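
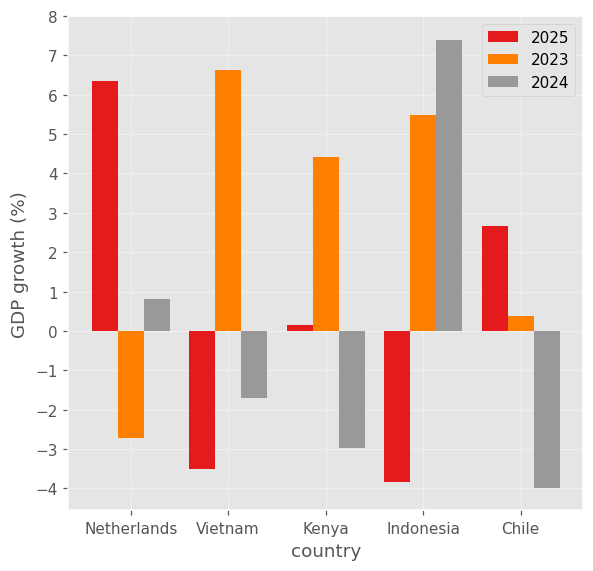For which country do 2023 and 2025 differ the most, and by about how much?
Vietnam: 2023 ≈ 7, 2025 ≈ -4 → gap ≈ 11. Next-largest (Indonesia) is only ≈ 9.

Vietnam, ≈ 11 %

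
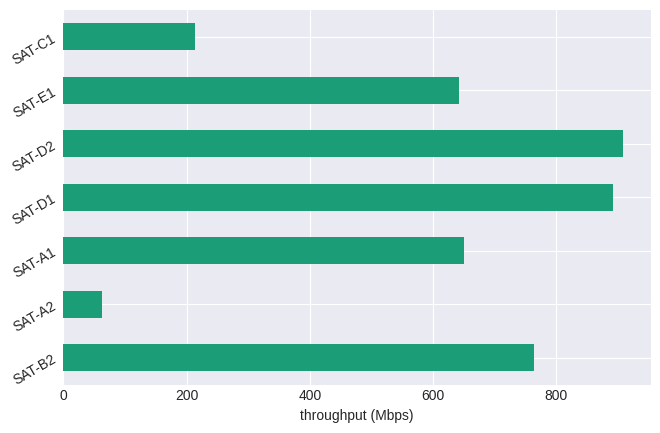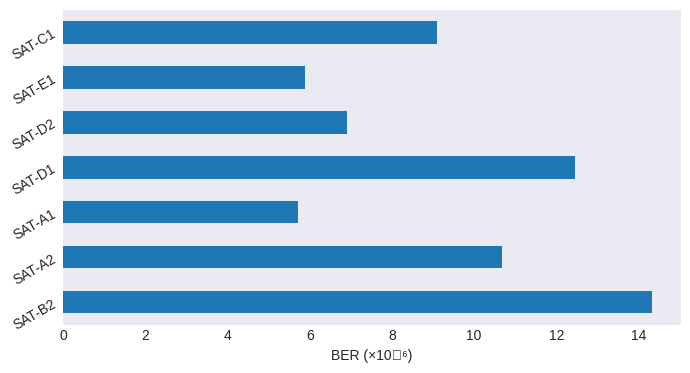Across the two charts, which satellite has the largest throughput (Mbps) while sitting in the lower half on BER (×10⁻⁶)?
SAT-D2

Chart 2 median BER (×10⁻⁶) ≈ 10; below-median satellites: SAT-A1, SAT-D2, SAT-E1. Among those, SAT-D2 has the highest throughput (Mbps) (≈ 900).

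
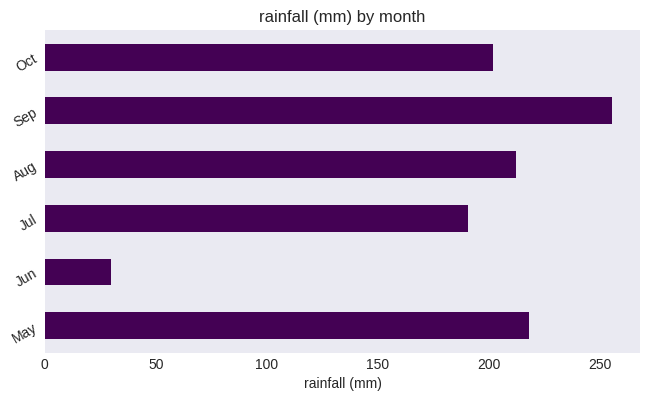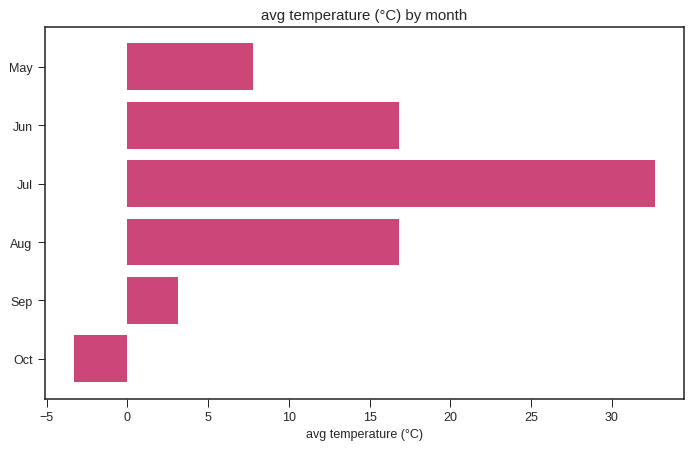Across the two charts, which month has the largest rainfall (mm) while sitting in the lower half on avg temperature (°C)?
Chart 2 median avg temperature (°C) ≈ 10; below-median months: May, Sep, Oct. Among those, Sep has the highest rainfall (mm) (≈ 250).

Sep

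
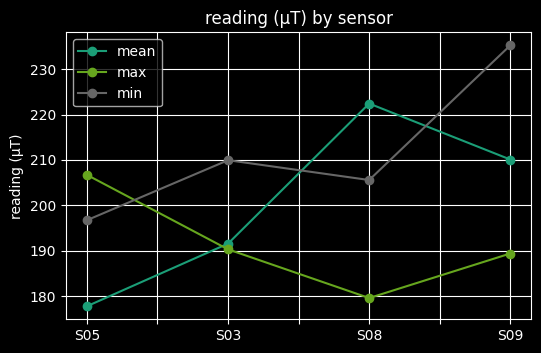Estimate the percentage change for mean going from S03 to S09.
S03 ≈ 190, S09 ≈ 210; (210 − 190) / 190 ≈ +10.5%.

≈ +10.5%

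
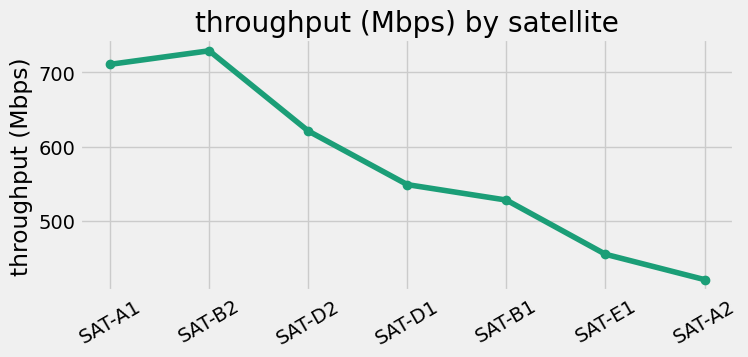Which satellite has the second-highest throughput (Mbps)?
SAT-A1

Top 3: SAT-B2 ≈ 750, SAT-A1 ≈ 700, SAT-D2 ≈ 600.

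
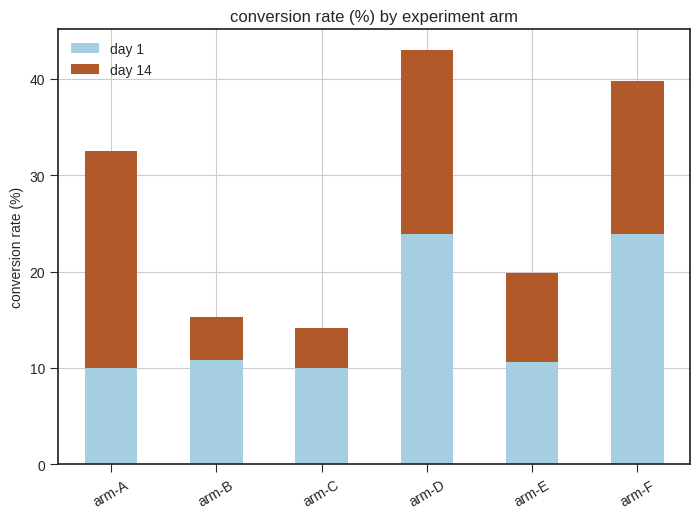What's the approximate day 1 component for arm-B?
day 1 top ≈ 10, bottom ≈ 0; segment ≈ 10.

≈ 10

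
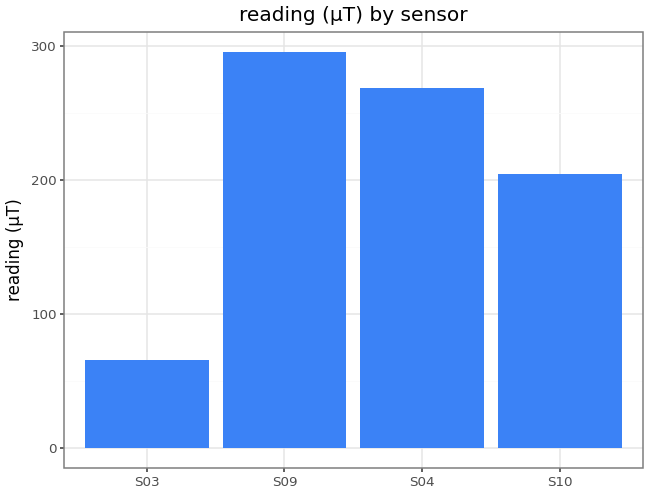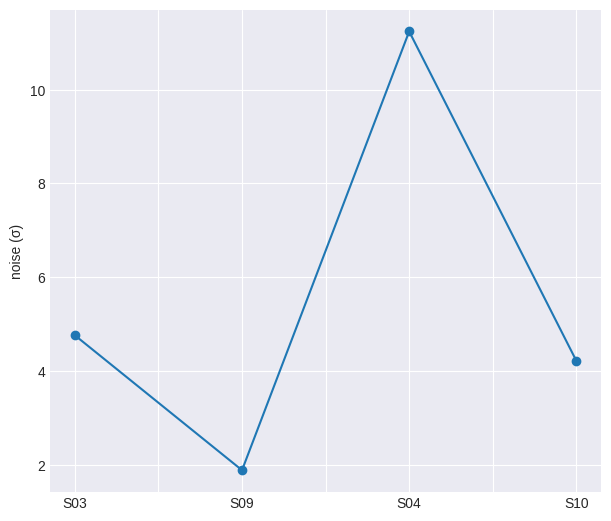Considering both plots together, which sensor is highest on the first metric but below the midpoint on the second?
S09

Chart 2 median noise (σ) ≈ 4; below-median sensors: S09, S10. Among those, S09 has the highest reading (µT) (≈ 300).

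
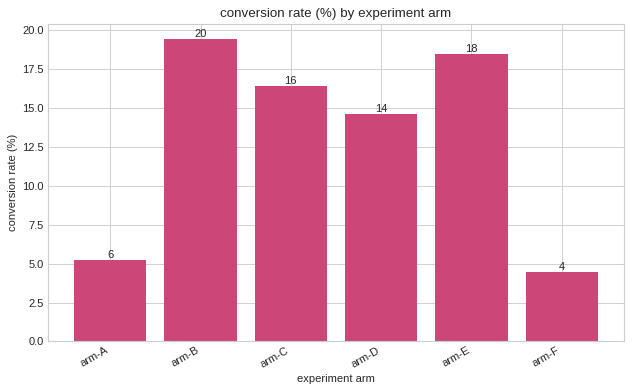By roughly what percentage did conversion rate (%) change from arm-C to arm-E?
≈ +12.5%

arm-C ≈ 16, arm-E ≈ 18; (18 − 16) / 16 ≈ +12.5%.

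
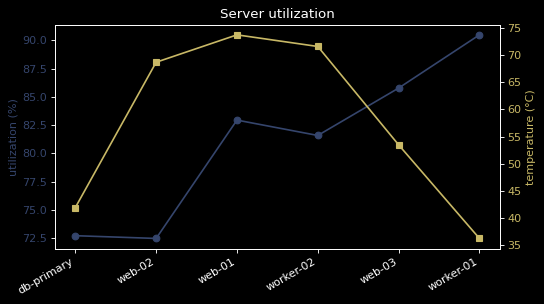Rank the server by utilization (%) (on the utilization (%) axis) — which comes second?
web-03

Top 3 (on the utilization (%) axis): worker-01 ≈ 90, web-03 ≈ 86, web-01 ≈ 82.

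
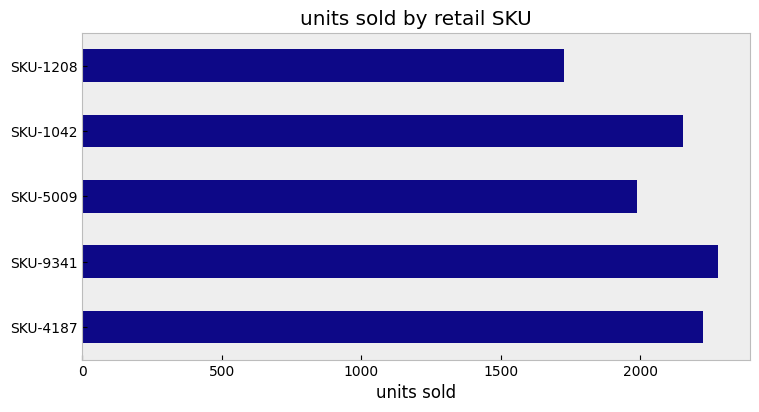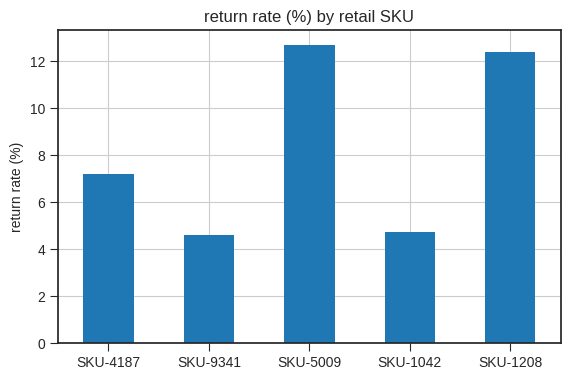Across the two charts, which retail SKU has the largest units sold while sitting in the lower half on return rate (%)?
SKU-9341

Chart 2 median return rate (%) ≈ 8; below-median retail SKUs: SKU-9341, SKU-1042. Among those, SKU-9341 has the highest units sold (≈ 2500).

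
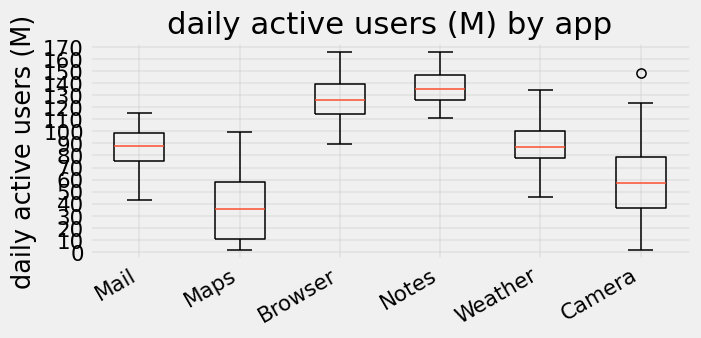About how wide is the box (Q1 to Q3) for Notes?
≈ 20

Q3 ≈ 150, Q1 ≈ 130; IQR ≈ 20.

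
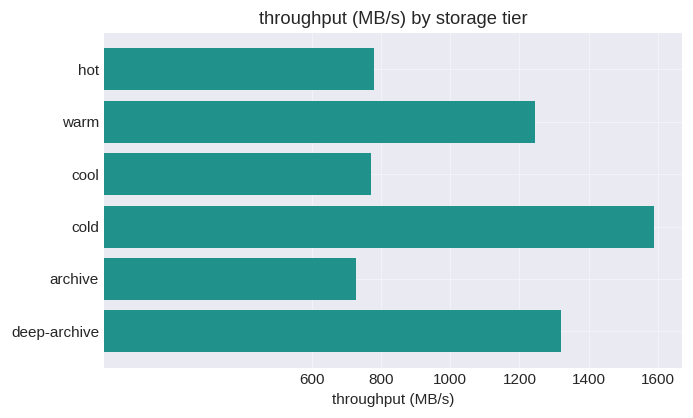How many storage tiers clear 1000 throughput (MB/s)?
Above 1000: warm, cold, deep-archive.

3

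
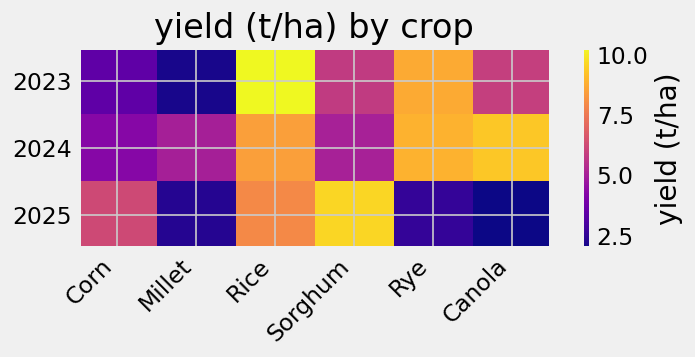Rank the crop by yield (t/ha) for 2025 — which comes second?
Rice

Top 3 for 2025: Sorghum ≈ 10, Rice ≈ 8, Corn ≈ 6.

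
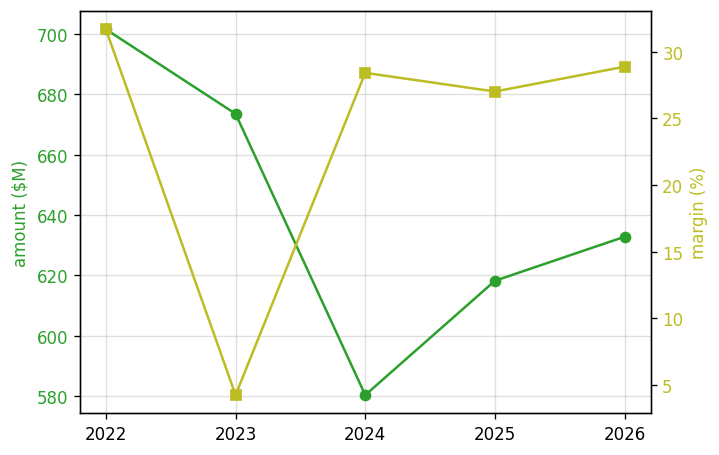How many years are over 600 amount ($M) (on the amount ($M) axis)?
Above 600: 2022, 2023, 2025, 2026.

4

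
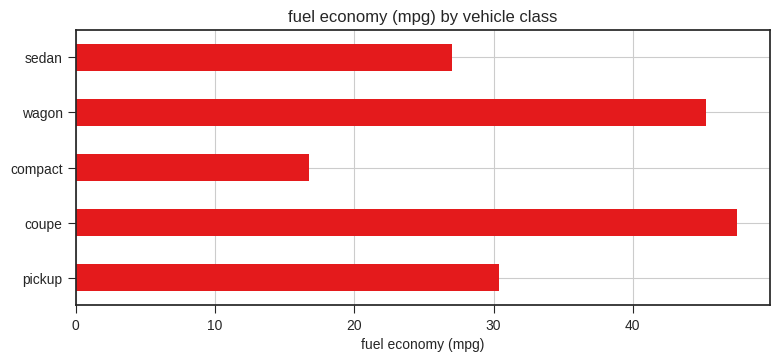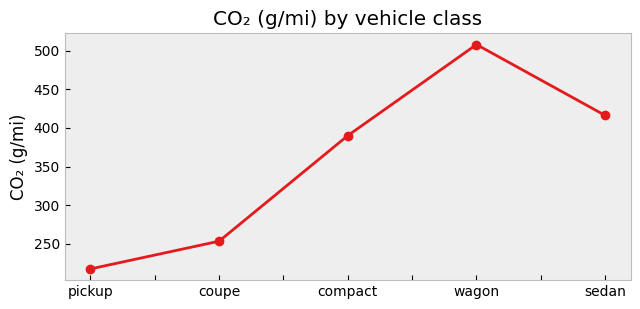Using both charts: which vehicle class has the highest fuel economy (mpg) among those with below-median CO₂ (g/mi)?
Chart 2 median CO₂ (g/mi) ≈ 400; below-median vehicle classes: pickup, coupe. Among those, coupe has the highest fuel economy (mpg) (≈ 45).

coupe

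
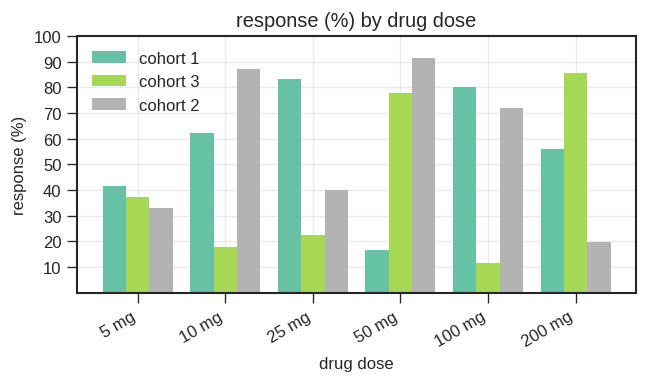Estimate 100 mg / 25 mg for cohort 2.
≈ 1.75×

100 mg ≈ 70, 25 mg ≈ 40; 70/40 ≈ 1.75.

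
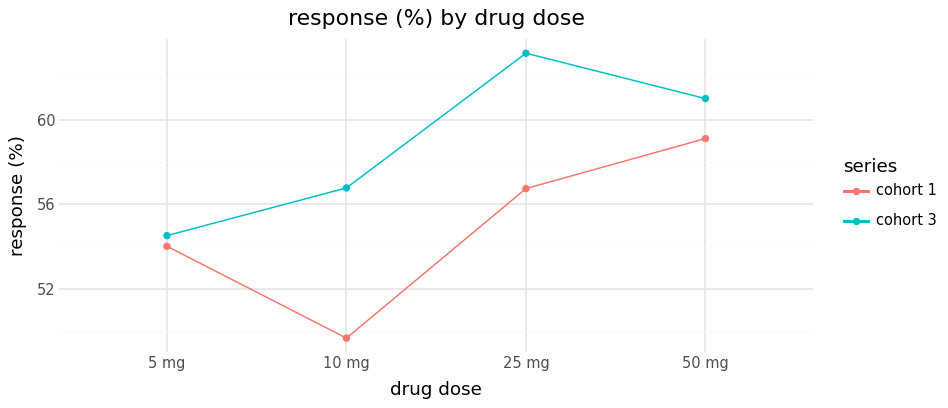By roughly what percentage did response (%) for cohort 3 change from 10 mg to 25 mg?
≈ +14.3%

10 mg ≈ 56, 25 mg ≈ 64; (64 − 56) / 56 ≈ +14.3%.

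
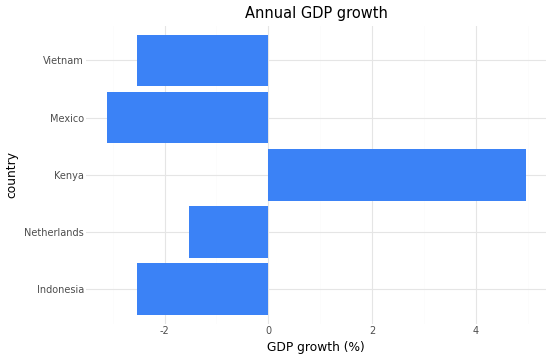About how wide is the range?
Max Kenya ≈ 5, min Mexico ≈ -3; range ≈ 8.

≈ 8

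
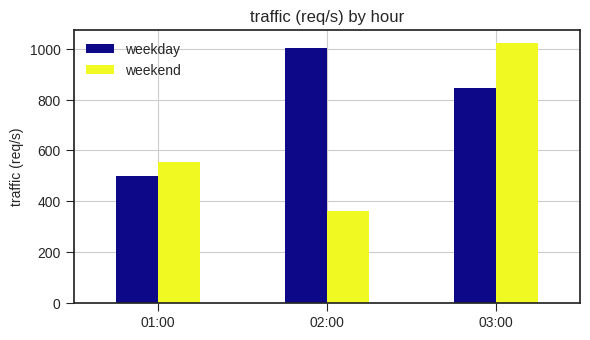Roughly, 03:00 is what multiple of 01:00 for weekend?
03:00 ≈ 1000, 01:00 ≈ 600; 1000/600 ≈ 1.67.

≈ 1.67×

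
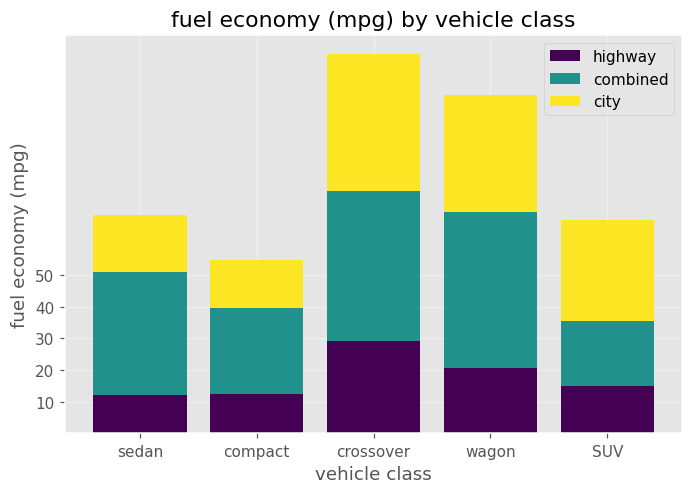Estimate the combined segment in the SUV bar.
combined top ≈ 40, bottom ≈ 20; segment ≈ 20.

≈ 20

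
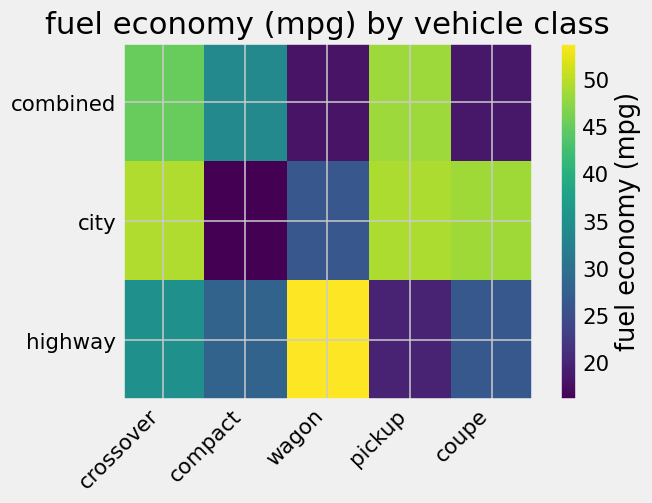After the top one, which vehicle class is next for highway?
crossover

Top 3 for highway: wagon ≈ 55, crossover ≈ 35, compact ≈ 30.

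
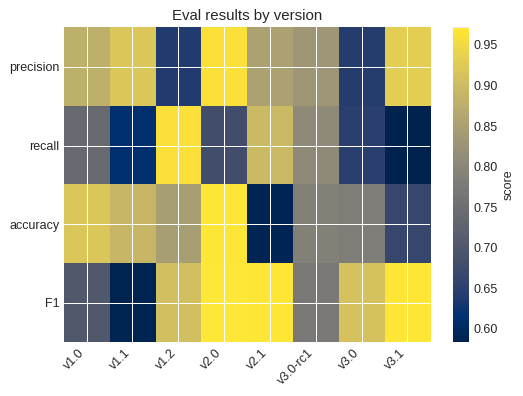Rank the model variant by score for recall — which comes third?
v3.0-rc1

Top 4 for recall: v1.2 ≈ 0.95, v2.1 ≈ 0.90, v3.0-rc1 ≈ 0.80, v1.0 ≈ 0.75.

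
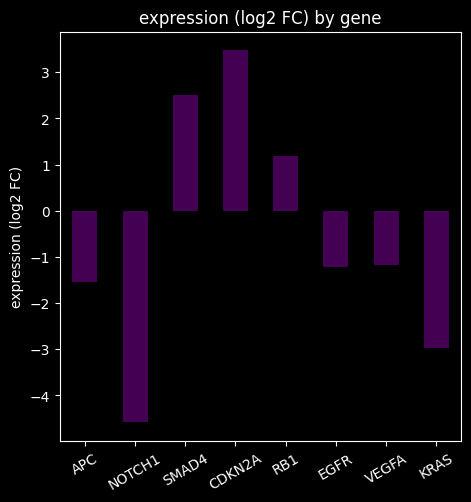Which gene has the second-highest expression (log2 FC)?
Top 3: CDKN2A ≈ 3, SMAD4 ≈ 2, RB1 ≈ 1.

SMAD4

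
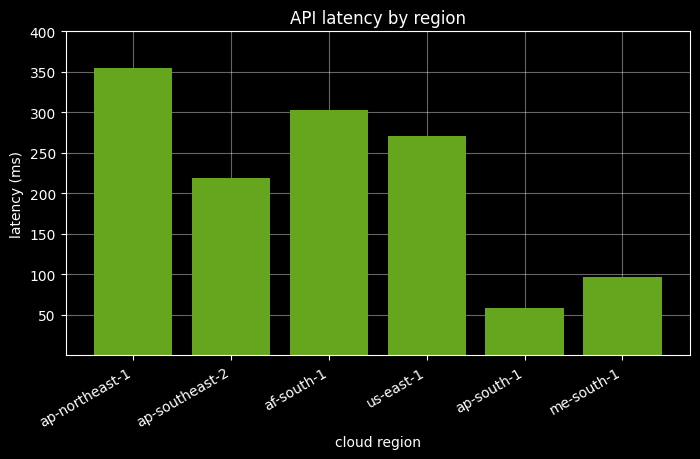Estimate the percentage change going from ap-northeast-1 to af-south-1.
ap-northeast-1 ≈ 350, af-south-1 ≈ 300; (300 − 350) / 350 ≈ -14.3%.

≈ -14.3%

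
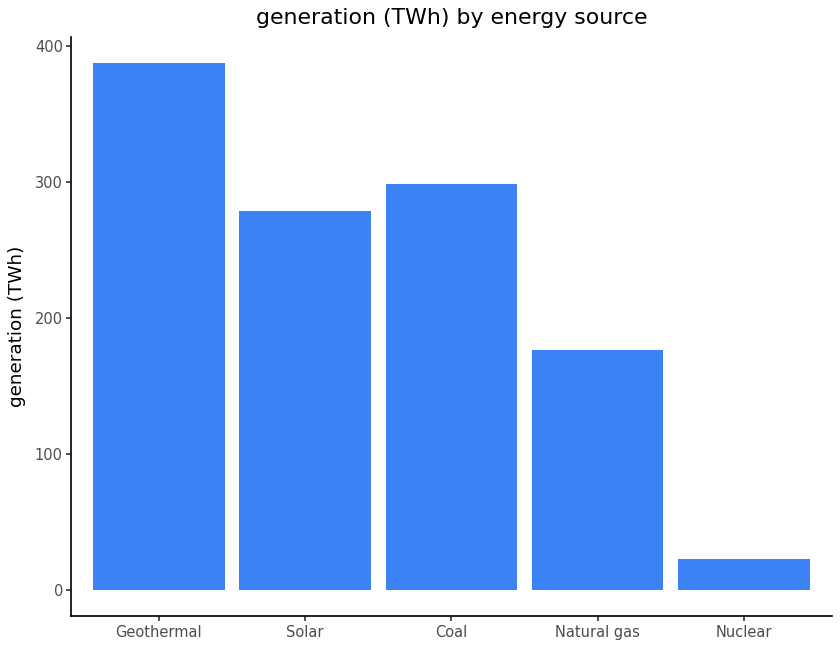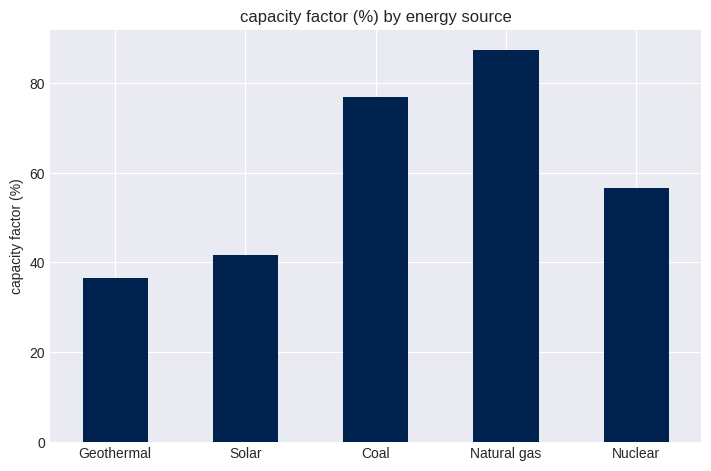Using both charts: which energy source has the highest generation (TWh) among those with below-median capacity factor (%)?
Chart 2 median capacity factor (%) ≈ 60; below-median energy sources: Geothermal, Solar. Among those, Geothermal has the highest generation (TWh) (≈ 400).

Geothermal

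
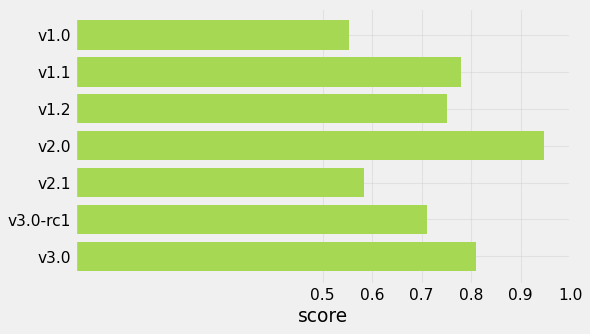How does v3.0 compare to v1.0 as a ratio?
v3.0 ≈ 0.8, v1.0 ≈ 0.6; 0.8/0.6 ≈ 1.33.

≈ 1.33×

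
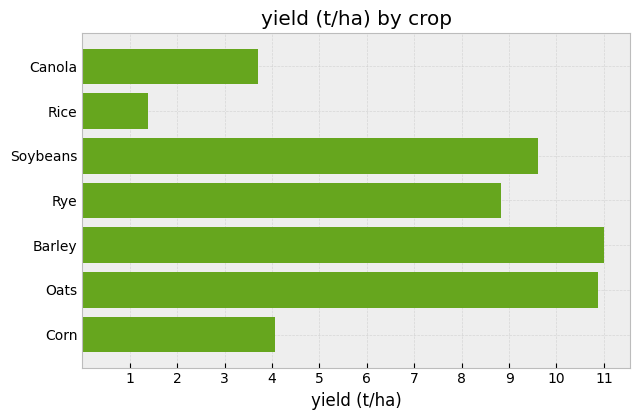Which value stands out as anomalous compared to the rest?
Rice ≈ 1; the rest sit between ≈ 4 and ≈ 11.

Rice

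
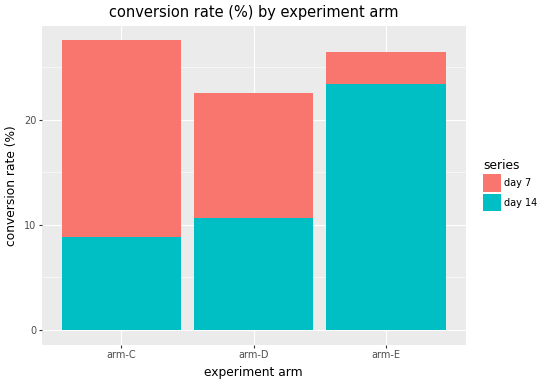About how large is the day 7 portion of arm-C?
≈ 20

day 7 top ≈ 30, bottom ≈ 10; segment ≈ 20.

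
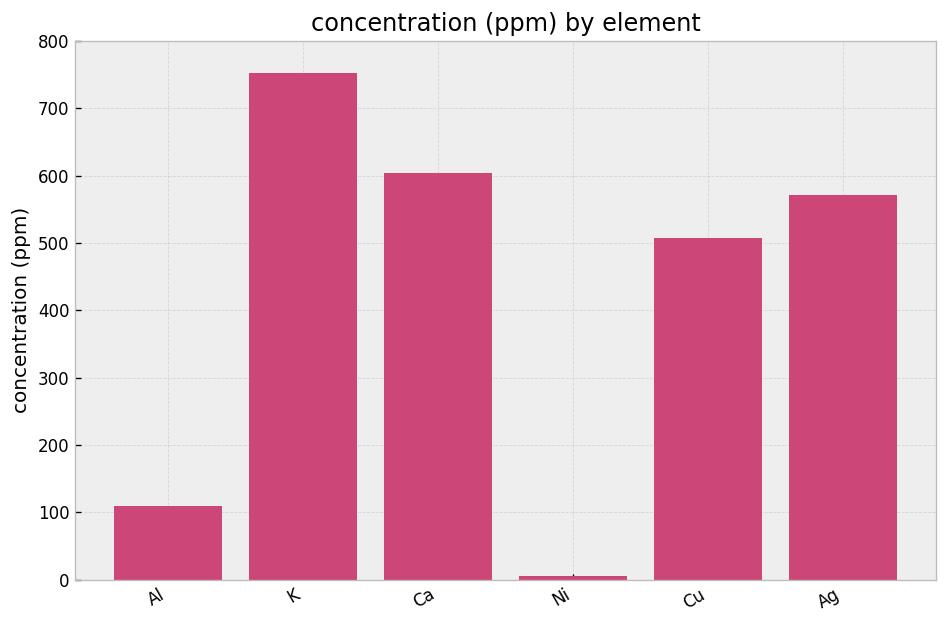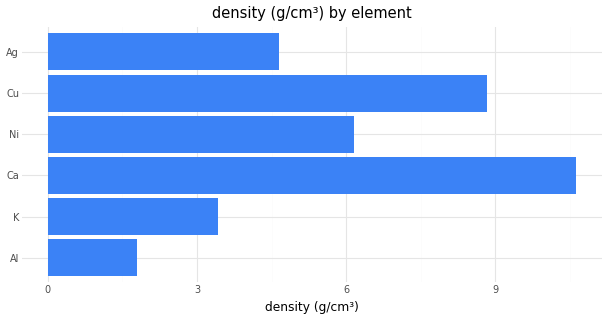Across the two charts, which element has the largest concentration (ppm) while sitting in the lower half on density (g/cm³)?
K

Chart 2 median density (g/cm³) ≈ 5; below-median elements: Al, K, Ag. Among those, K has the highest concentration (ppm) (≈ 800).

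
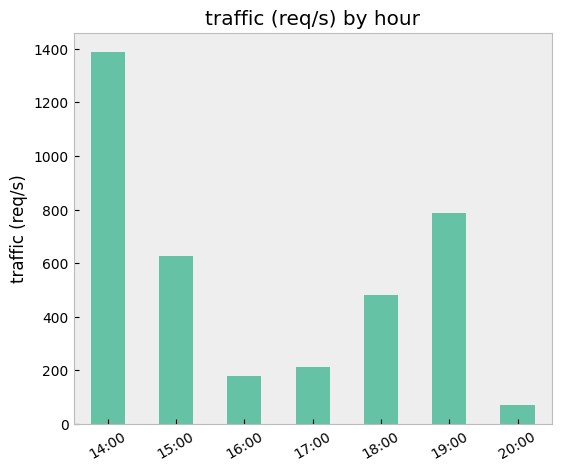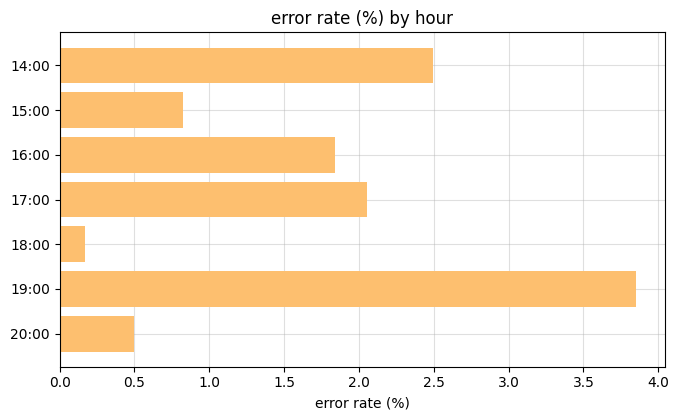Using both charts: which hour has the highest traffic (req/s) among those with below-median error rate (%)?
Chart 2 median error rate (%) ≈ 2; below-median hours: 15:00, 18:00, 20:00. Among those, 15:00 has the highest traffic (req/s) (≈ 600).

15:00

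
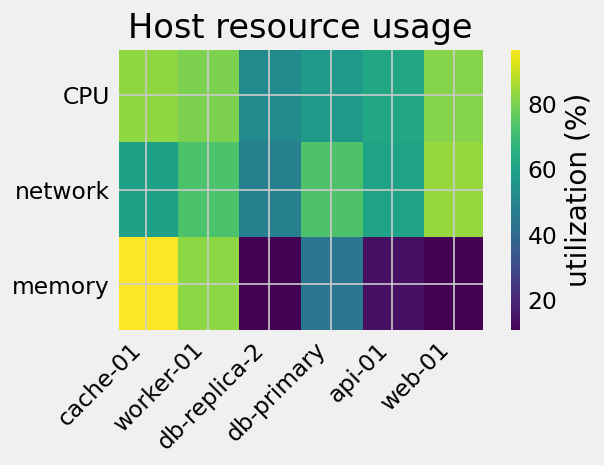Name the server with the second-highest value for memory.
worker-01

Top 3 for memory: cache-01 ≈ 100, worker-01 ≈ 80, db-primary ≈ 40.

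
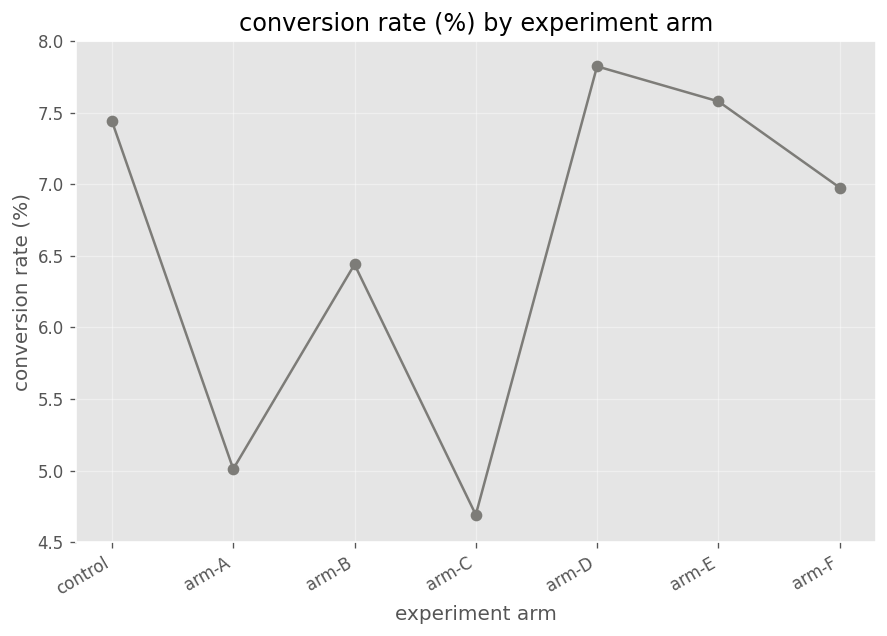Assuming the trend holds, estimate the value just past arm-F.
Last three: 8.0, 7.5, 7.0 → slope ≈ -0.5/step → next ≈ 6.5.

≈ 6.5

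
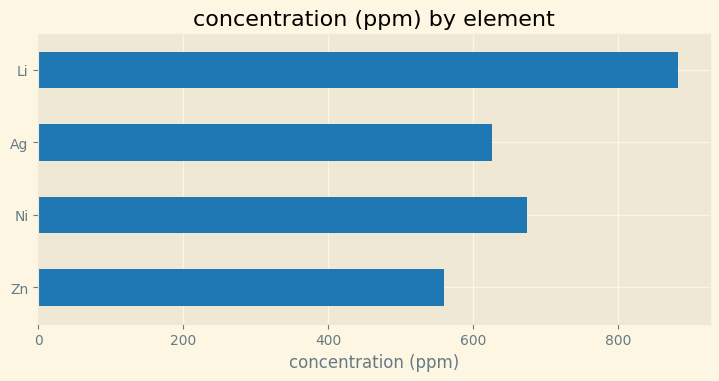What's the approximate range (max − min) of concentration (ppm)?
Max Li ≈ 900, min Zn ≈ 600; range ≈ 300.

≈ 300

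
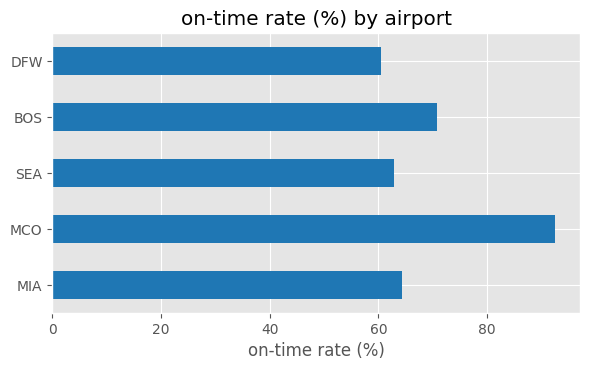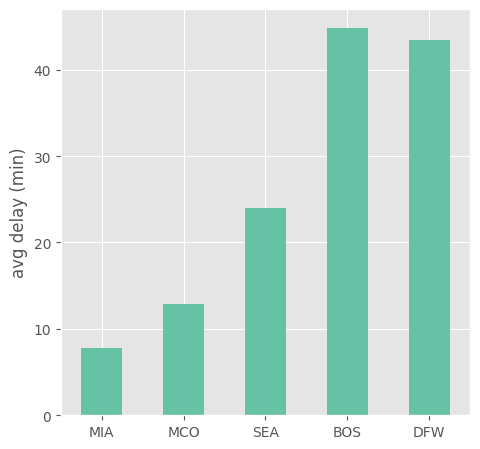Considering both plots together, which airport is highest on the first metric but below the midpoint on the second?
Chart 2 median avg delay (min) ≈ 25; below-median airports: MIA, MCO. Among those, MCO has the highest on-time rate (%) (≈ 90).

MCO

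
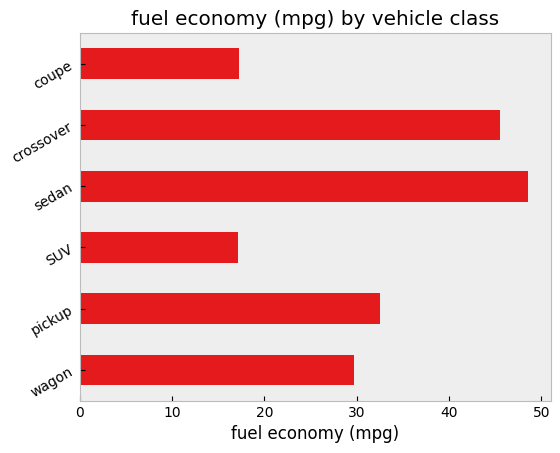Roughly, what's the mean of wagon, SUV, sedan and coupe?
≈ 28

(30 + 15 + 50 + 15) / 4 ≈ 28.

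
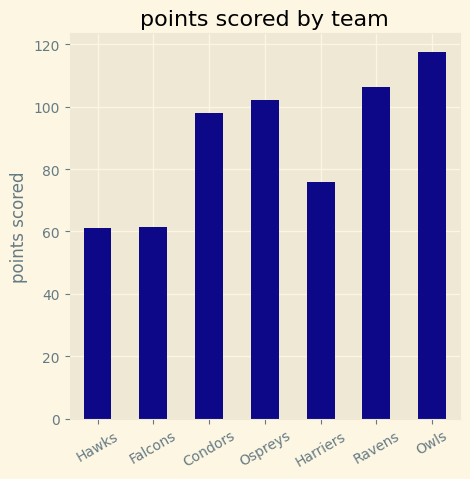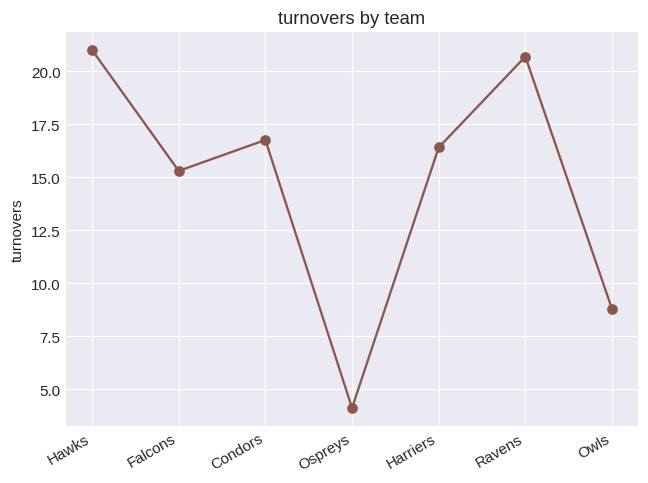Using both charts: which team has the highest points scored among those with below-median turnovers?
Owls

Chart 2 median turnovers ≈ 16; below-median teams: Falcons, Ospreys, Owls. Among those, Owls has the highest points scored (≈ 120).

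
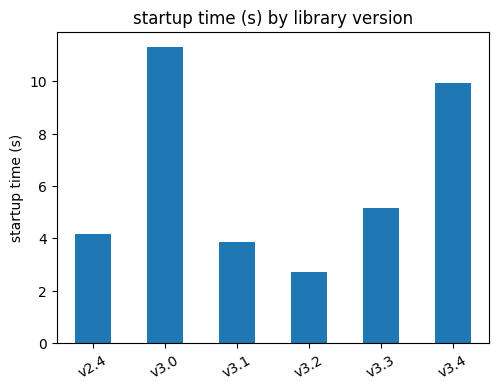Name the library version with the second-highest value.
v3.4

Top 3: v3.0 ≈ 11, v3.4 ≈ 10, v3.3 ≈ 5.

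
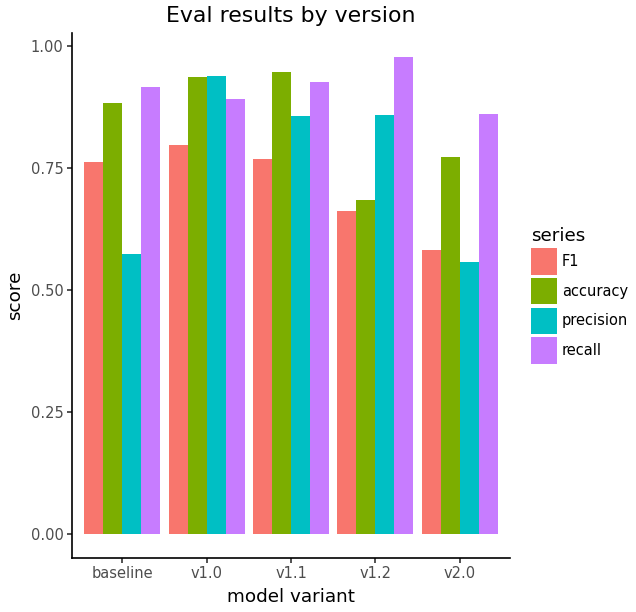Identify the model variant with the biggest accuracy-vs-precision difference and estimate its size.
baseline: accuracy ≈ 0.9, precision ≈ 0.6 → gap ≈ 0.3. Next-largest (v2.0) is only ≈ 0.2.

baseline, ≈ 0.3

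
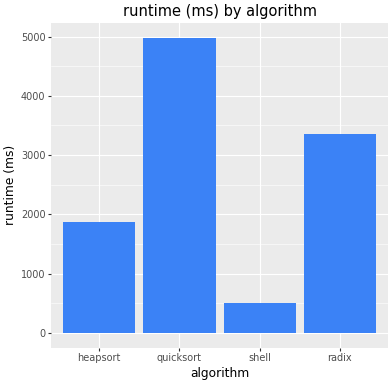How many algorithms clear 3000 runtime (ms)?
Above 3000: quicksort, radix.

2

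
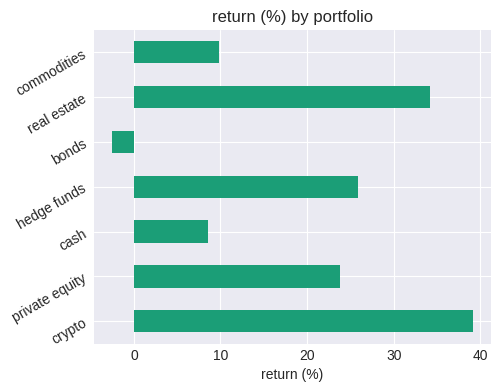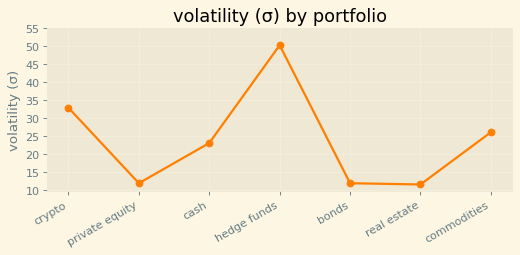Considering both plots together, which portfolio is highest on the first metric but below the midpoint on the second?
real estate

Chart 2 median volatility (σ) ≈ 25; below-median portfolios: private equity, bonds, real estate. Among those, real estate has the highest return (%) (≈ 35).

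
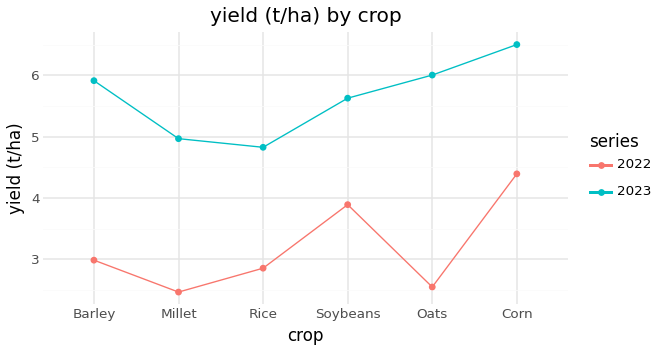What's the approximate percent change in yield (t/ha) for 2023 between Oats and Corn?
Oats ≈ 6.0, Corn ≈ 6.5; (6.5 − 6.0) / 6.0 ≈ +8.3%.

≈ +8.3%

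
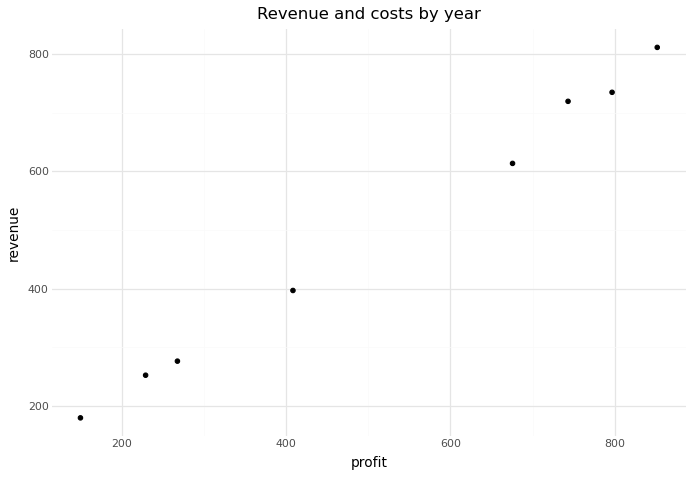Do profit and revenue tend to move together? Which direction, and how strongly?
Points are positively correlated; strong (|r| ≈ 1.0).

positive, strong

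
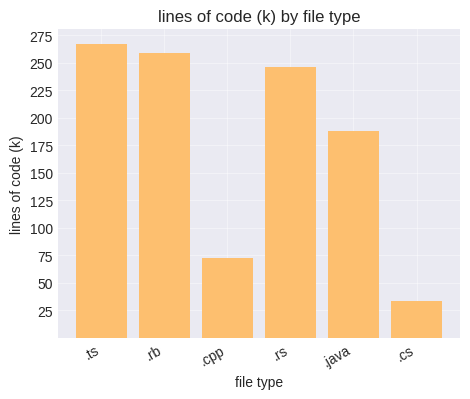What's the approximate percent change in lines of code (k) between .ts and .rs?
≈ -9.1%

.ts ≈ 275, .rs ≈ 250; (250 − 275) / 275 ≈ -9.1%.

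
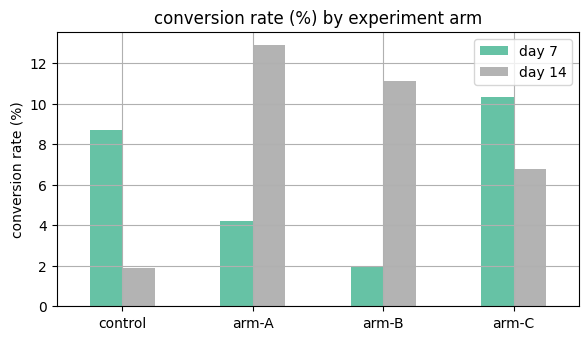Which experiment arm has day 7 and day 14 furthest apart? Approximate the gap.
arm-B, ≈ 10 %

arm-B: day 7 ≈ 2, day 14 ≈ 12 → gap ≈ 10. Next-largest (arm-A) is only ≈ 8.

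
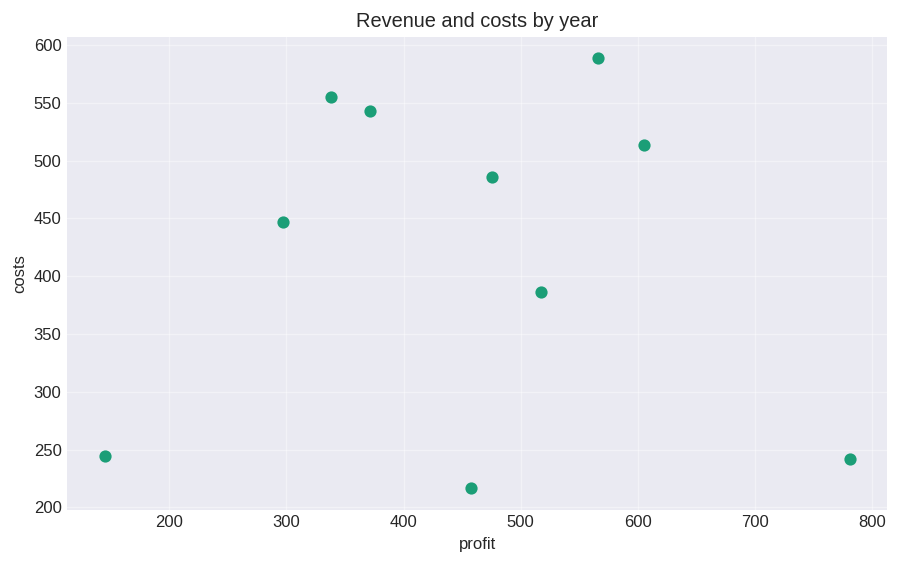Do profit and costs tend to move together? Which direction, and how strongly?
no clear correlation

Points are roughly uncorrelated; weak (|r| ≈ 0.0).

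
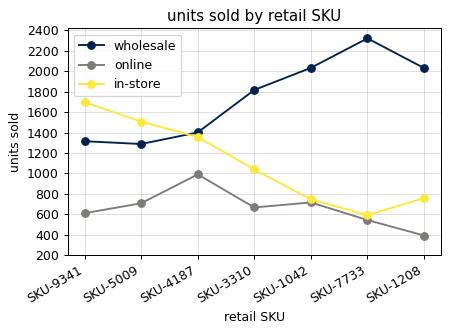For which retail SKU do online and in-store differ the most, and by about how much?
SKU-9341: online ≈ 600, in-store ≈ 1600 → gap ≈ 1000. Next-largest (SKU-5009) is only ≈ 800.

SKU-9341, ≈ 1000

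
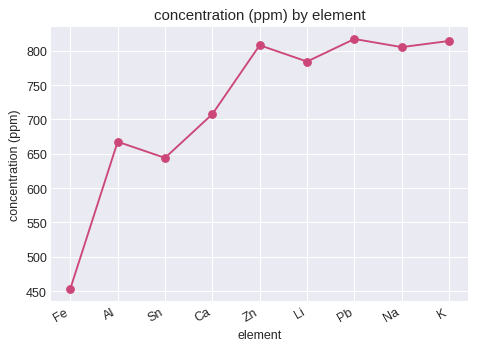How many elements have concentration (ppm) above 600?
Above 600: Al, Sn, Ca, Zn, Li, Pb, Na, K.

8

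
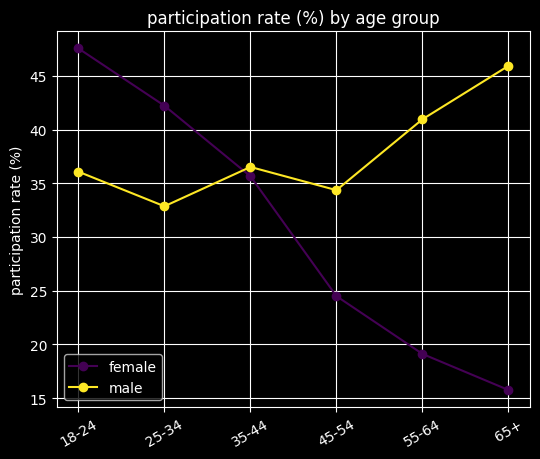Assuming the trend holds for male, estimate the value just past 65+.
Last three: 35, 40, 45 → slope ≈ 5/step → next ≈ 50.

≈ 50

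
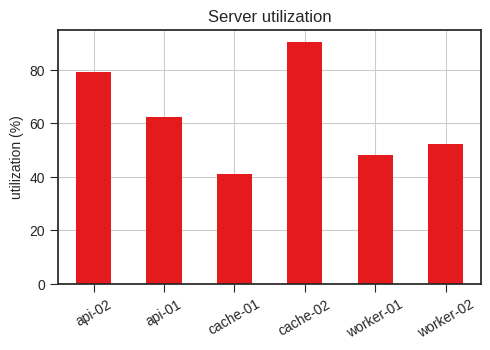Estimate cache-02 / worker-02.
cache-02 ≈ 90, worker-02 ≈ 50; 90/50 ≈ 1.8.

≈ 1.8×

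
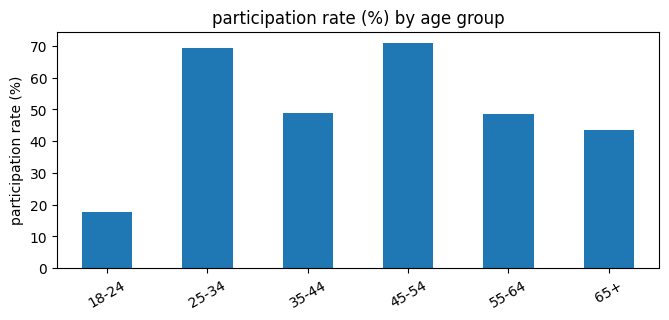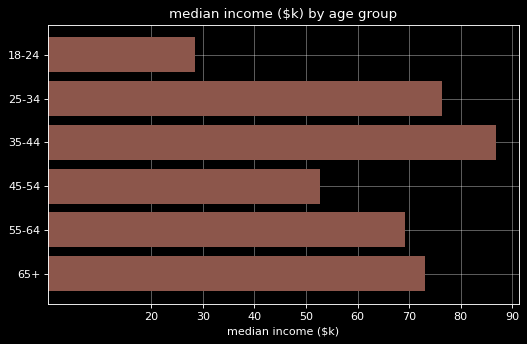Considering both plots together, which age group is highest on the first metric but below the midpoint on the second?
Chart 2 median median income ($k) ≈ 70; below-median age groups: 18-24, 45-54, 55-64. Among those, 45-54 has the highest participation rate (%) (≈ 70).

45-54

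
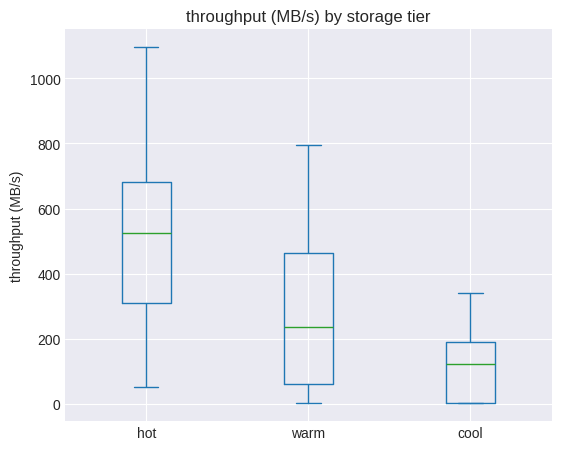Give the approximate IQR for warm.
≈ 400

Q3 ≈ 450, Q1 ≈ 50; IQR ≈ 400.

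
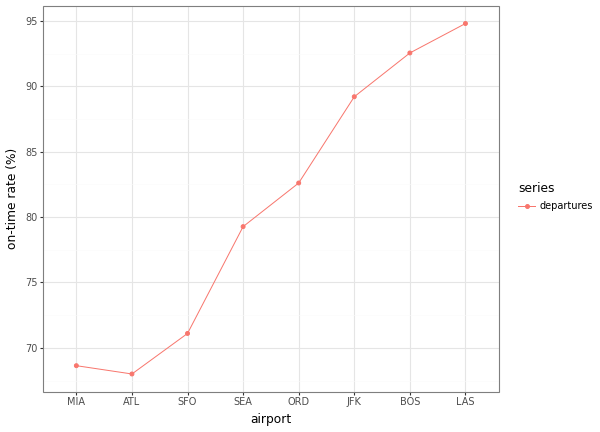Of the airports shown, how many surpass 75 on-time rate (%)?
Above 75: SEA, ORD, JFK, BOS, LAS.

5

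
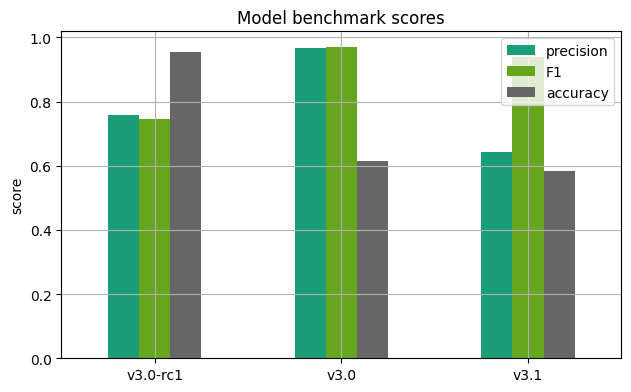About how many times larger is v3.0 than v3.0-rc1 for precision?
≈ 1.25×

v3.0 ≈ 1.0, v3.0-rc1 ≈ 0.8; 1.0/0.8 ≈ 1.25.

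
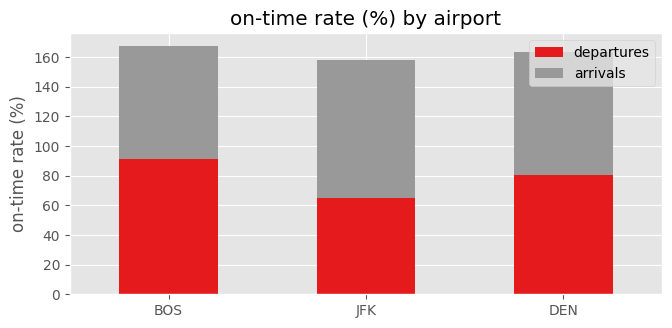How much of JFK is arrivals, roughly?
arrivals top ≈ 160, bottom ≈ 60; segment ≈ 100.

≈ 100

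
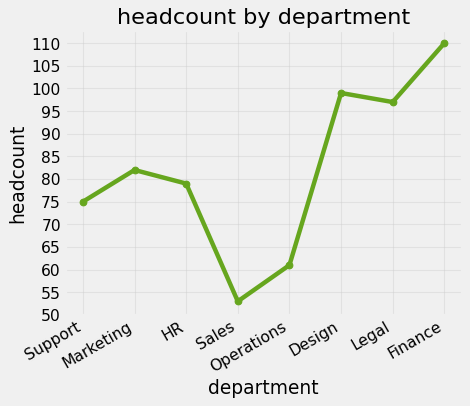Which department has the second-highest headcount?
Design

Top 3: Finance ≈ 110, Design ≈ 100, Legal ≈ 95.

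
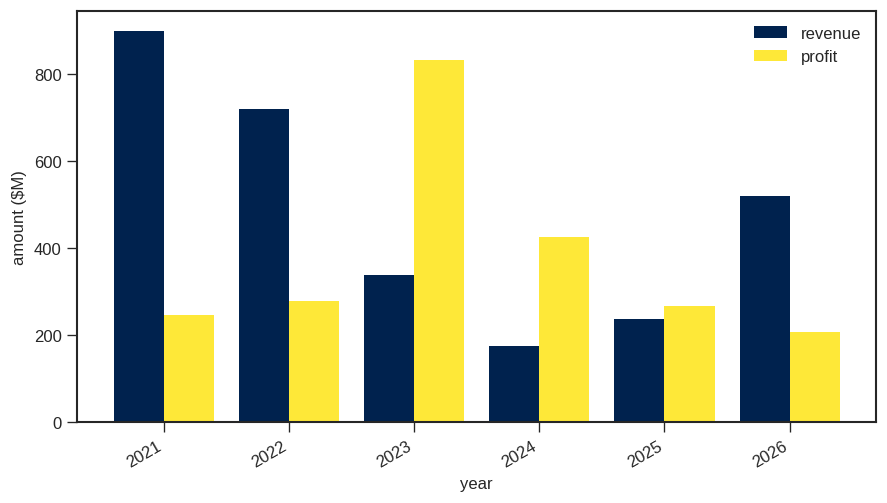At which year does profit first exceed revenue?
2023

2022: profit ≈ 300 vs revenue ≈ 700 (not yet); 2023: profit ≈ 800 vs revenue ≈ 300 (first crossover).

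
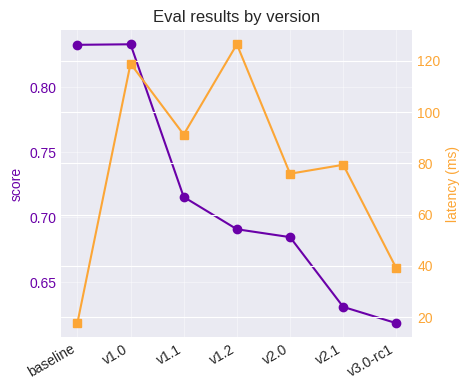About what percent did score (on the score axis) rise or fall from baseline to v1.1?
baseline ≈ 0.84, v1.1 ≈ 0.72; (0.72 − 0.84) / 0.84 ≈ -14.3%.

≈ -14.3%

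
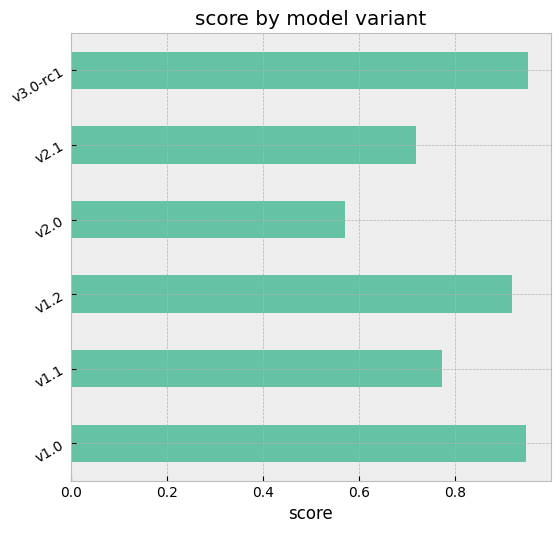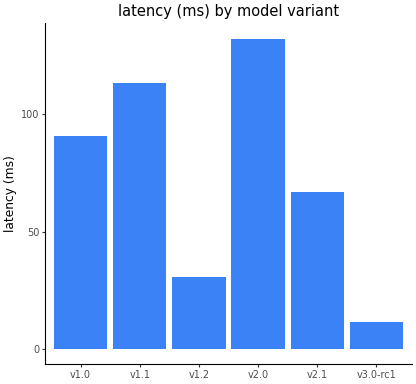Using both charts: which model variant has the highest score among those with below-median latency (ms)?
Chart 2 median latency (ms) ≈ 80; below-median model variants: v1.2, v2.1, v3.0-rc1. Among those, v3.0-rc1 has the highest score (≈ 1).

v3.0-rc1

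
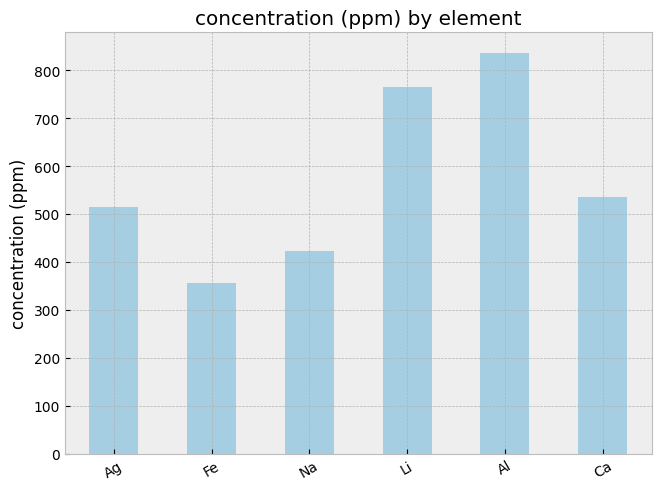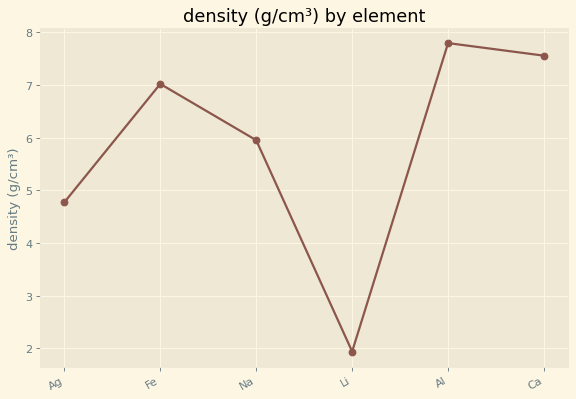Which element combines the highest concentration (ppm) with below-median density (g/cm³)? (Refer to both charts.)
Li

Chart 2 median density (g/cm³) ≈ 6; below-median elements: Ag, Na, Li. Among those, Li has the highest concentration (ppm) (≈ 800).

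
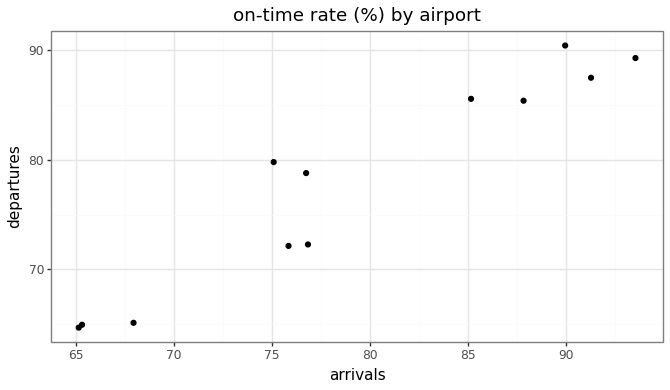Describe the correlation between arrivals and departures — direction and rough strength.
Points are positively correlated; strong (|r| ≈ 1.0).

positive, strong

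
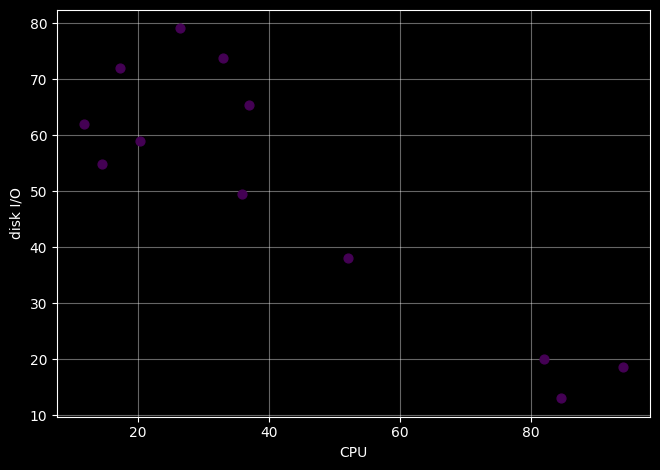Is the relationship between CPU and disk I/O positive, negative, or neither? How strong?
negative, strong

Points are negatively correlated; strong (|r| ≈ 0.9).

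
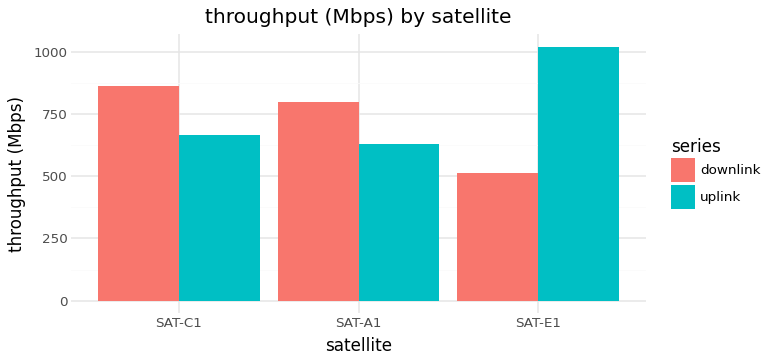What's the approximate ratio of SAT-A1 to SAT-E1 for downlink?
SAT-A1 ≈ 800, SAT-E1 ≈ 500; 800/500 ≈ 1.6.

≈ 1.6×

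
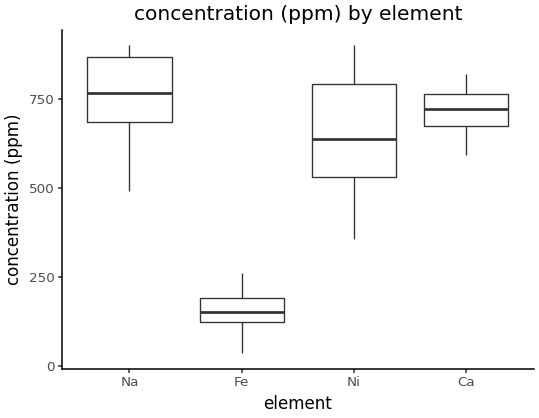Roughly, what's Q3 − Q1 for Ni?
≈ 250

Q3 ≈ 800, Q1 ≈ 550; IQR ≈ 250.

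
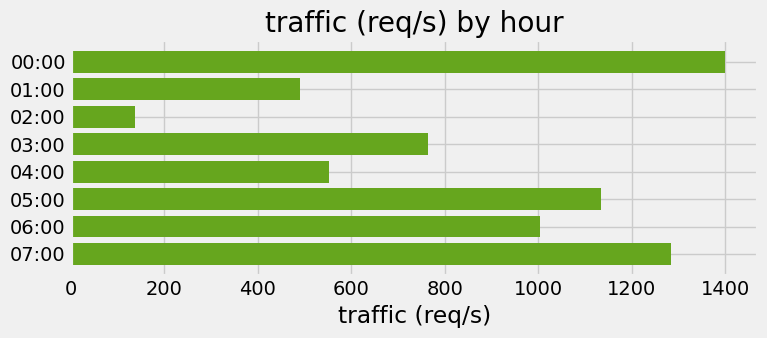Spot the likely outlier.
02:00 ≈ 200; the rest sit between ≈ 400 and ≈ 1400.

02:00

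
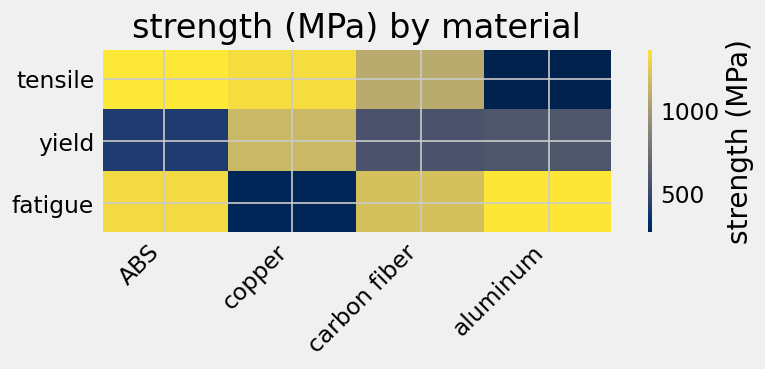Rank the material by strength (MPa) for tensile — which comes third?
Top 4 for tensile: ABS ≈ 1400, copper ≈ 1300, carbon fiber ≈ 1100, aluminum ≈ 300.

carbon fiber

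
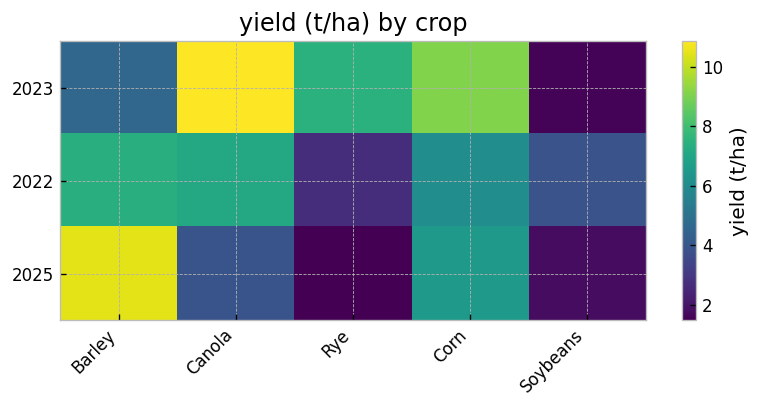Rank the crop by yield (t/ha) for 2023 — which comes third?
Rye

Top 4 for 2023: Canola ≈ 11, Corn ≈ 9, Rye ≈ 7, Barley ≈ 5.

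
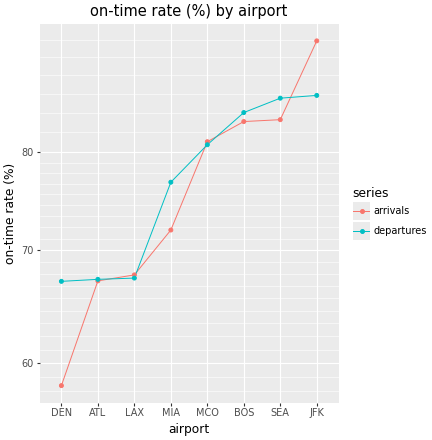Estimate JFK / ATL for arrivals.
≈ 1.46×

JFK ≈ 95, ATL ≈ 65; 95/65 ≈ 1.46.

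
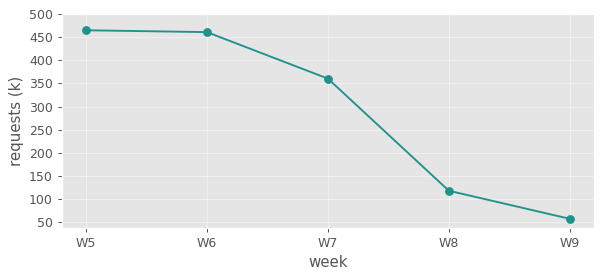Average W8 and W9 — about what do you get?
≈ 75

(100 + 50) / 2 ≈ 75.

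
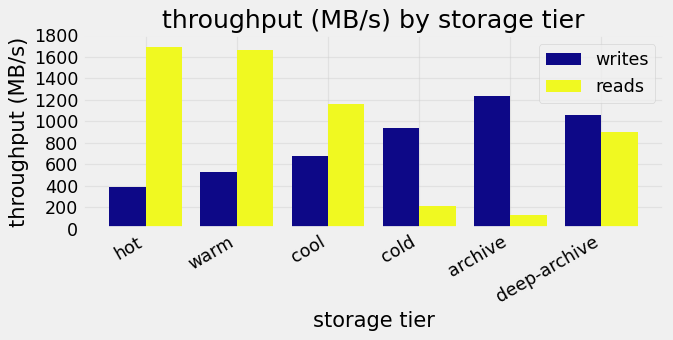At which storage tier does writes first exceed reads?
cool: writes ≈ 600 vs reads ≈ 1200 (not yet); cold: writes ≈ 1000 vs reads ≈ 200 (first crossover).

cold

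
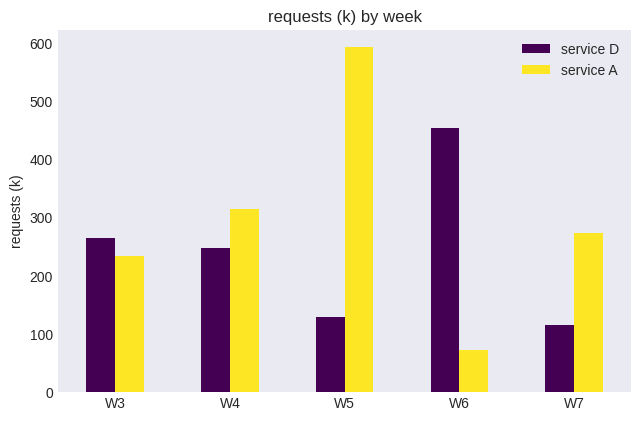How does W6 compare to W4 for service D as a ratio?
≈ 1.8×

W6 ≈ 450, W4 ≈ 250; 450/250 ≈ 1.8.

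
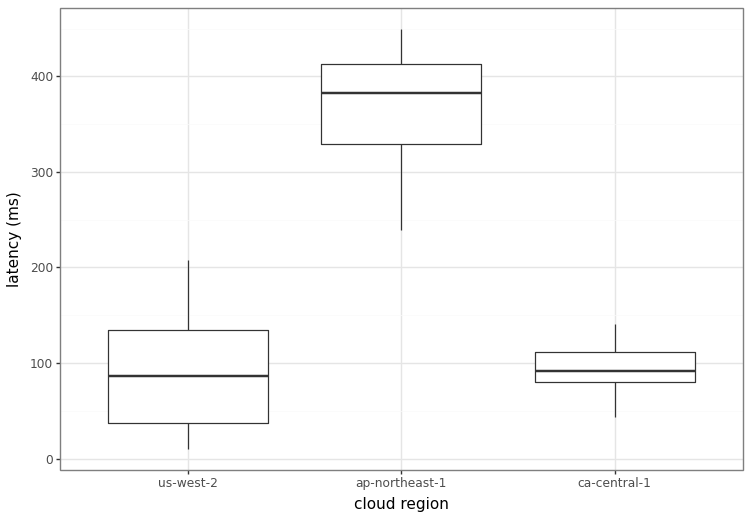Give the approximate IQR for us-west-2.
≈ 100

Q3 ≈ 150, Q1 ≈ 50; IQR ≈ 100.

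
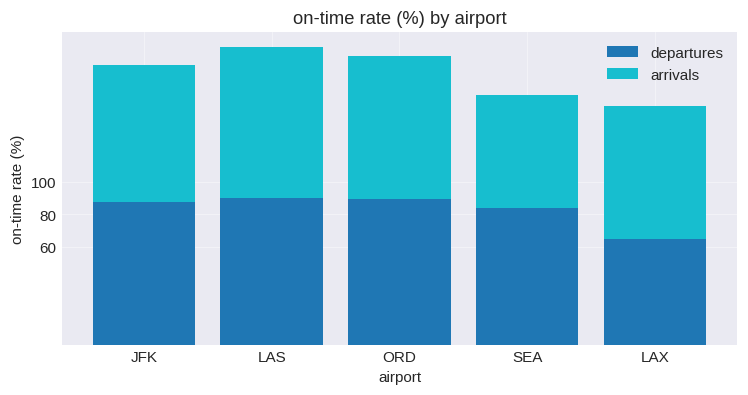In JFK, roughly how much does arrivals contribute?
arrivals top ≈ 180, bottom ≈ 80; segment ≈ 100.

≈ 100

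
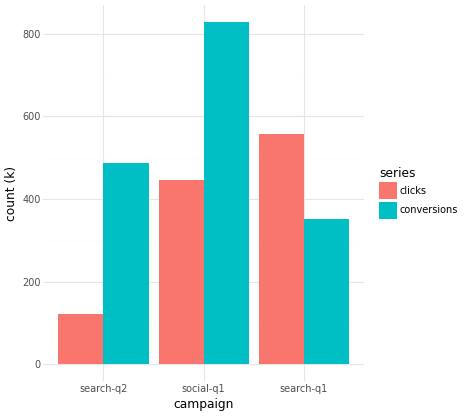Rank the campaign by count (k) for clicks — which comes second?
social-q1

Top 3 for clicks: search-q1 ≈ 600, social-q1 ≈ 400, search-q2 ≈ 100.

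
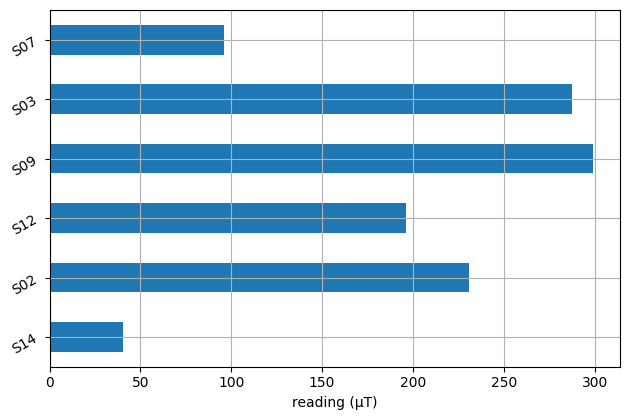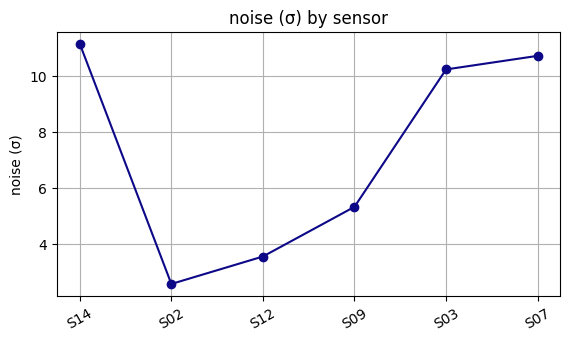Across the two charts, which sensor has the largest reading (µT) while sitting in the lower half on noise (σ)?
S09

Chart 2 median noise (σ) ≈ 8; below-median sensors: S02, S12, S09. Among those, S09 has the highest reading (µT) (≈ 300).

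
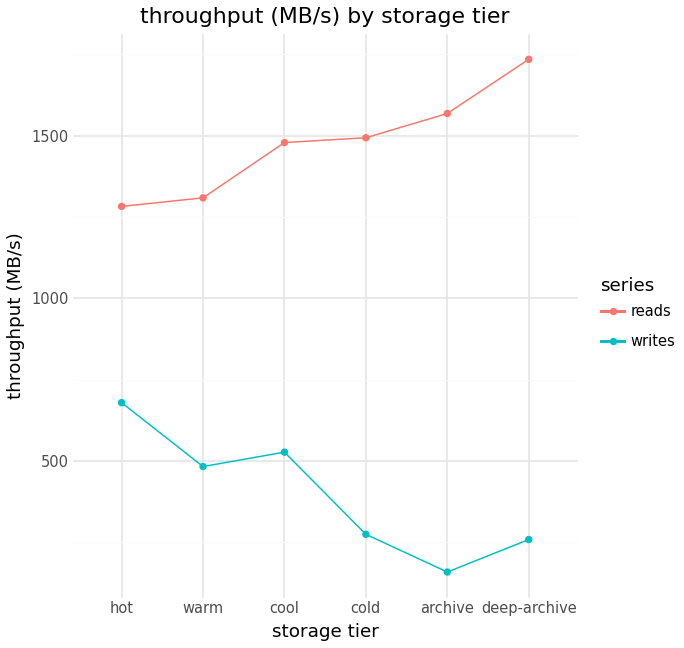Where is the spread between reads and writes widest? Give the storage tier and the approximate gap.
deep-archive: reads ≈ 1800, writes ≈ 200 → gap ≈ 1600. Next-largest (archive) is only ≈ 1400.

deep-archive, ≈ 1600 MB/s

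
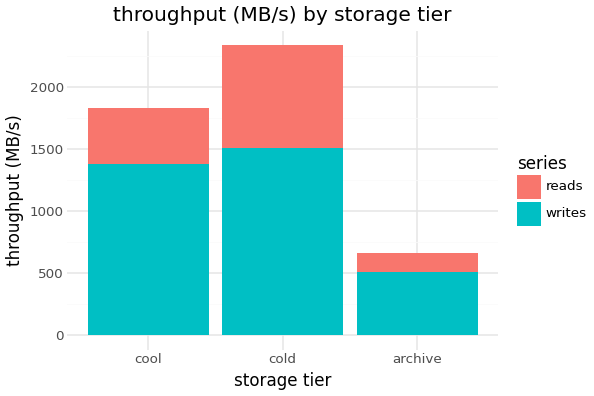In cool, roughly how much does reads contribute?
reads top ≈ 1800, bottom ≈ 1400; segment ≈ 400.

≈ 400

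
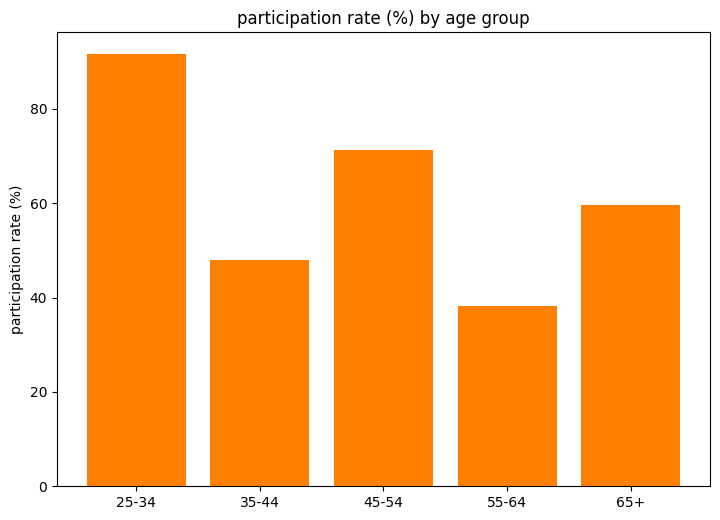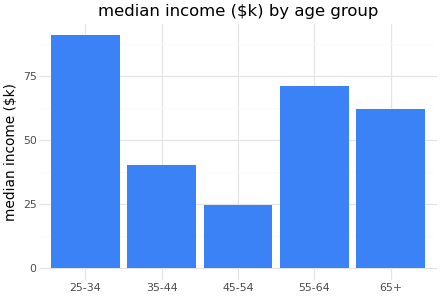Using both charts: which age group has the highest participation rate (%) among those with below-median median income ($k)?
Chart 2 median median income ($k) ≈ 60; below-median age groups: 35-44, 45-54. Among those, 45-54 has the highest participation rate (%) (≈ 70).

45-54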